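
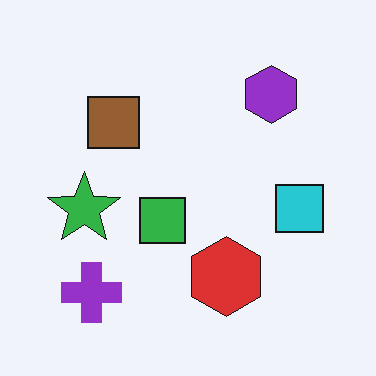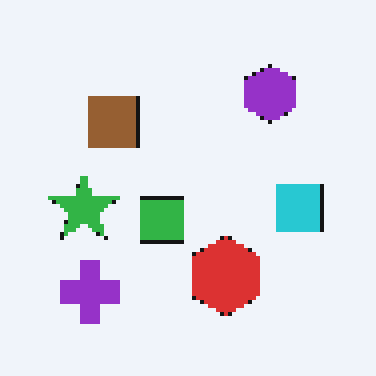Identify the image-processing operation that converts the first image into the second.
This is the original image lightly pixelated (a mild mosaic effect).

Shapes are reduced to large square blocks; fine edges and outlines are lost — a downscale-then-upscale (mosaic) effect.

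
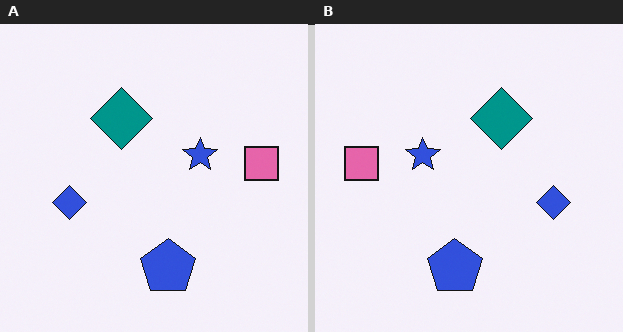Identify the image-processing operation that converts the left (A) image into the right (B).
Flipped horizontally (left ↔ right).

The pink square is in the right of the left (A) image and the left of the right (B) — shapes on opposite sides of the vertical midline have swapped in a mirror flip.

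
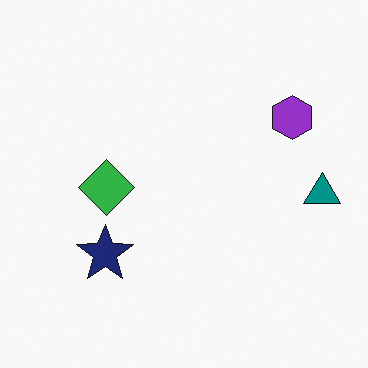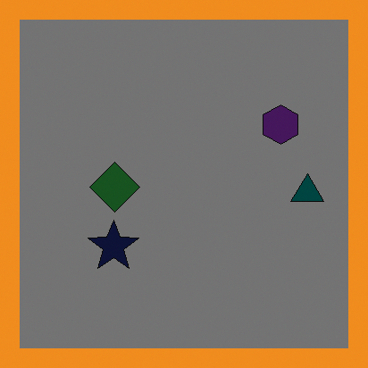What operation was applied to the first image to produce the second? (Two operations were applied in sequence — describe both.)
The second image is the first substantially darkened, then framed with a orange border.

Every pixel — background and shapes alike — is uniformly darkened. A solid orange frame runs around the edge of the second image, with the content slightly shrunk inside it.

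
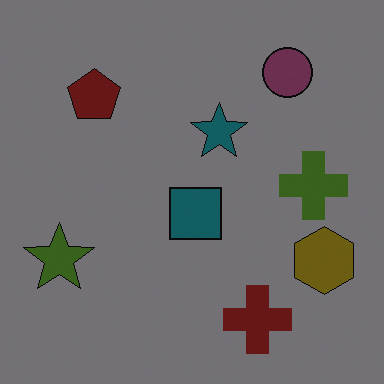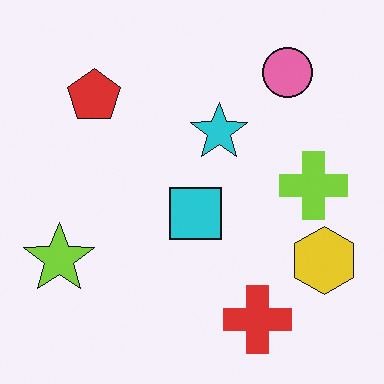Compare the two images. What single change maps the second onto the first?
The first image is the second noticeably darkened.

Every pixel — background and shapes alike — is uniformly darkened.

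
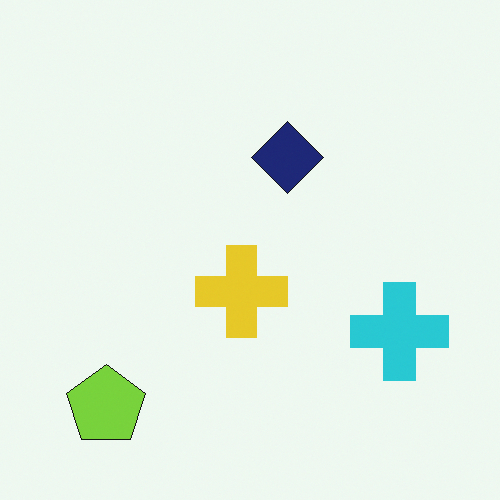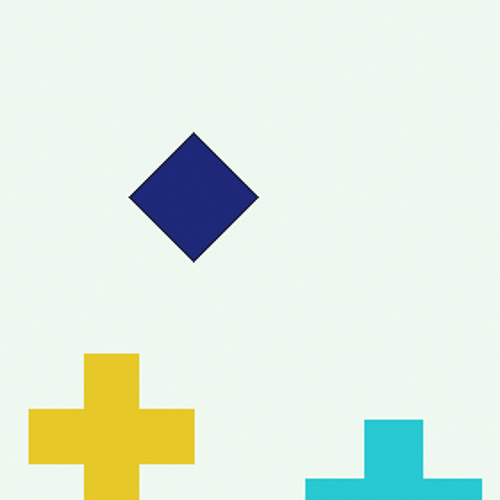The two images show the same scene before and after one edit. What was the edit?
The second image is the first cropped to a noticeably smaller region and rescaled.

The visible shapes are larger and the field of view is narrower; shapes near the original edges may be partly or wholly outside the frame — a crop-and-rescale.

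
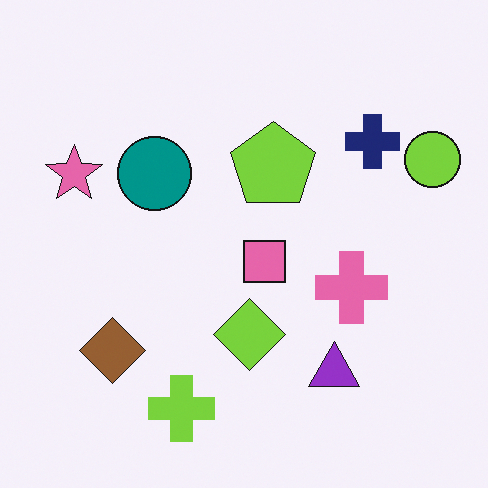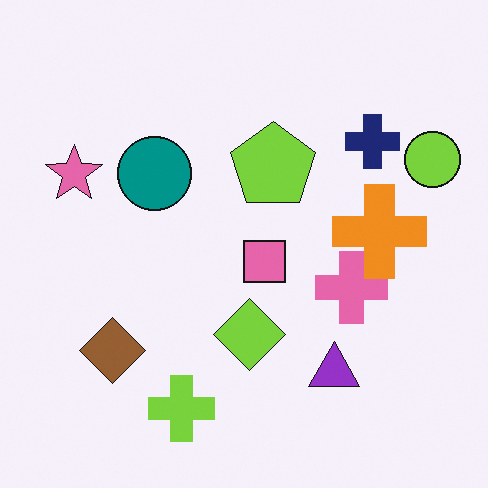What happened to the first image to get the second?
This is the original image overlaid with an additional orange cross.

An orange cross appears in the second image that is absent from the first.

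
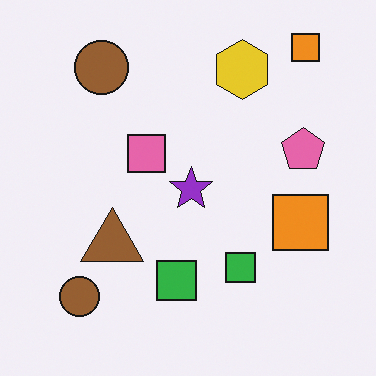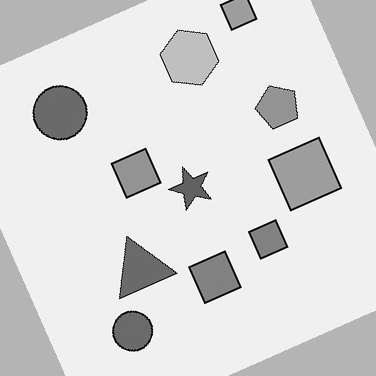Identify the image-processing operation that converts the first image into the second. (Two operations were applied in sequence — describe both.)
Converted to grayscale, then rotated counter-clockwise by a clearly visible amount.

All color is removed — every shape is now a shade of grey. Every shape is tilted by the same angle and the image corners show triangular fill wedges — a whole-image rotation by a non-right angle.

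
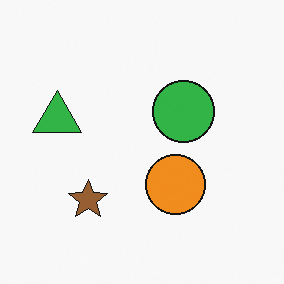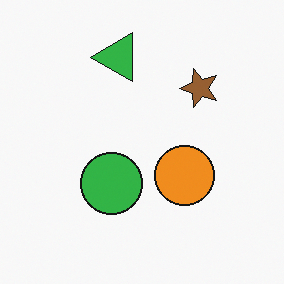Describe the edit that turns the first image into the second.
It was transposed (reflected across the top-left ↔ bottom-right diagonal).

Shapes have swapped their row and column positions — what was in the top-right is now in the bottom-left — a diagonal reflection.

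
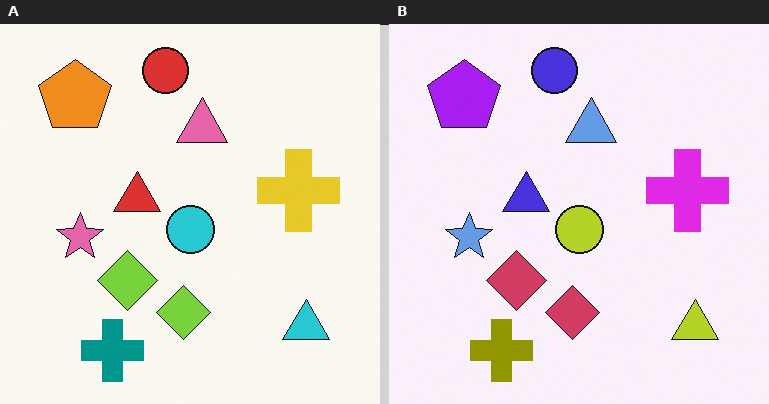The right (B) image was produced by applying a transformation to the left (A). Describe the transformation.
The image was hue-shifted through roughly half the color wheel.

Every shape's color has rotated by the same amount around the hue wheel — a uniform hue shift.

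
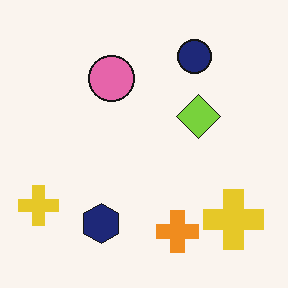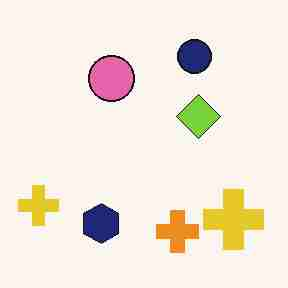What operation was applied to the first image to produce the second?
Degraded with heavy JPEG compression.

Blocky 8×8 compression artifacts appear around shape edges and the flat background shows ringing — characteristic JPEG degradation.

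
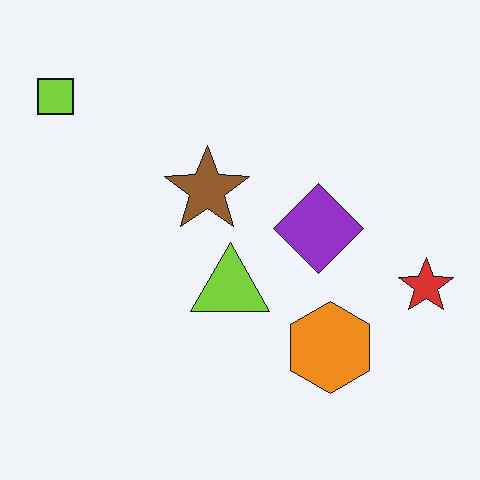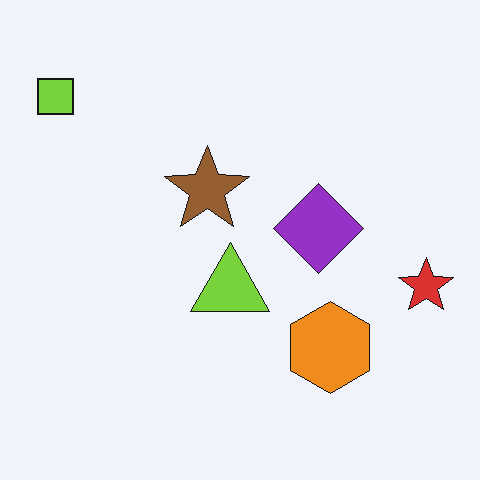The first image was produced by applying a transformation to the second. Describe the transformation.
JPEG-compressed with visible artifacts.

Blocky 8×8 compression artifacts appear around shape edges and the flat background shows ringing — characteristic JPEG degradation.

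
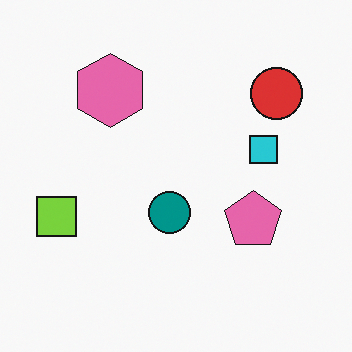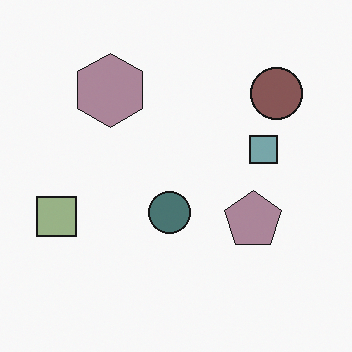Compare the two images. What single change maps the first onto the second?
The second image is the first made much more muted (saturation change).

All colors are more muted and greyish — a global saturation change.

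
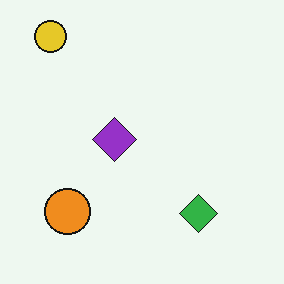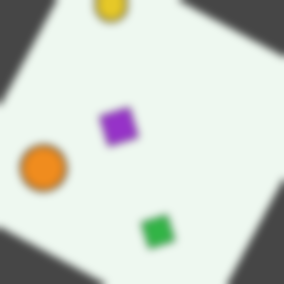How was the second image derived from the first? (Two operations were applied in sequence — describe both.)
Rotated clockwise by a clearly visible amount, then noticeably gaussian-blurred.

Every shape is tilted by the same angle and the image corners show triangular fill wedges — a whole-image rotation by a non-right angle. Shape edges and outlines are uniformly softened across the whole image.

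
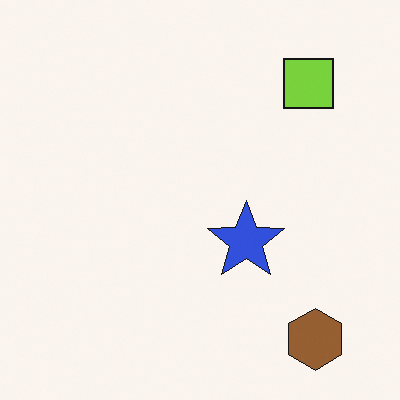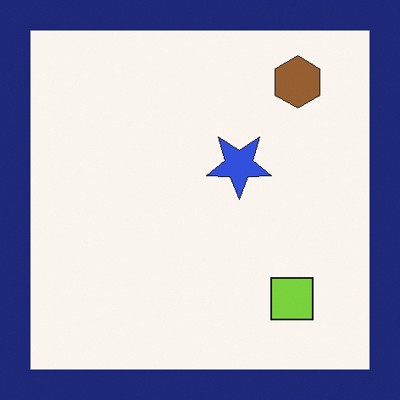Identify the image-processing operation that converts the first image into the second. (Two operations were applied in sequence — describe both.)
The transformation is: flipped vertically (top ↔ bottom), then framed with a navy border.

The brown hexagon is in the bottom-right of the first image and the top-right of the second — shapes on opposite sides of the horizontal midline have swapped in a mirror flip. A solid navy frame runs around the edge of the second image, with the content slightly shrunk inside it.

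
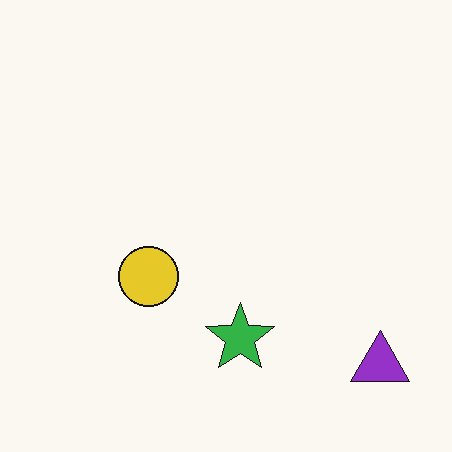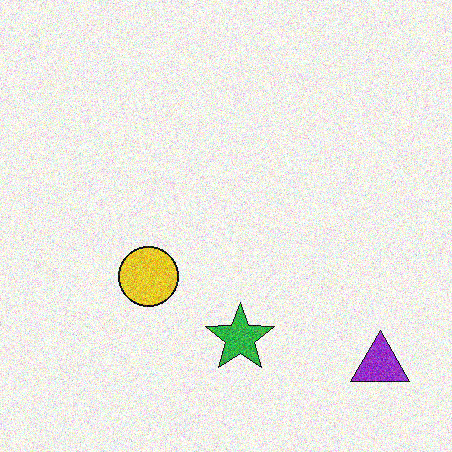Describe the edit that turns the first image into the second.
The image was degraded with heavy additive noise.

Random speckle covers the whole image, including the flat background.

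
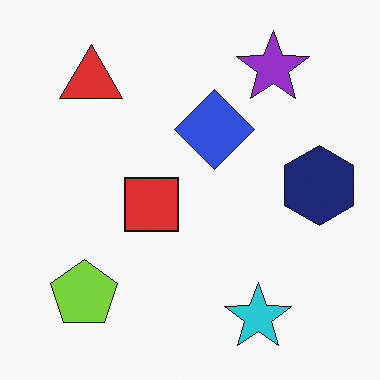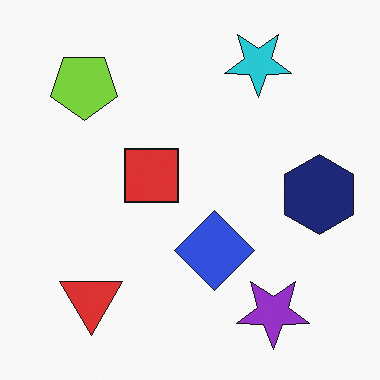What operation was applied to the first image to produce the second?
The second image is the first flipped vertically (top ↔ bottom).

The cyan star is in the bottom-right of the first image and the top-right of the second — shapes on opposite sides of the horizontal midline have swapped in a mirror flip.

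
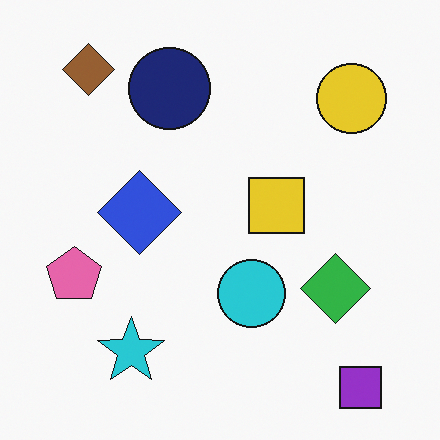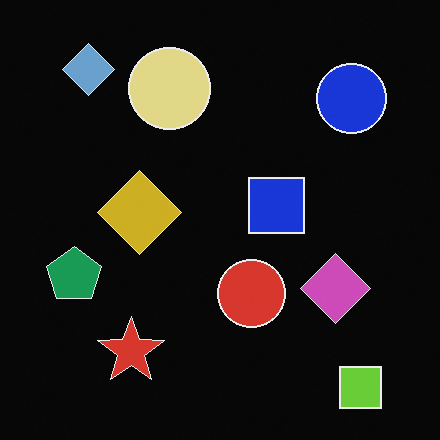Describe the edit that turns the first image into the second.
It was color-inverted (negative).

The light background has become dark and every shape's color is its complement — a photographic negative.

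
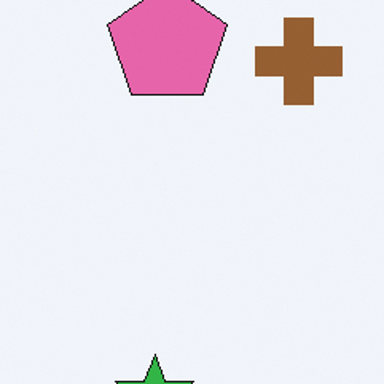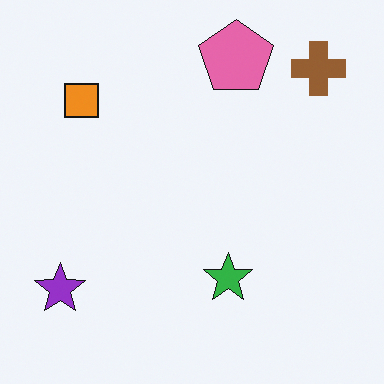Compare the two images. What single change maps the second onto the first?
It was cropped to a modestly smaller region and rescaled.

The visible shapes are larger and the field of view is narrower; shapes near the original edges may be partly or wholly outside the frame — a crop-and-rescale.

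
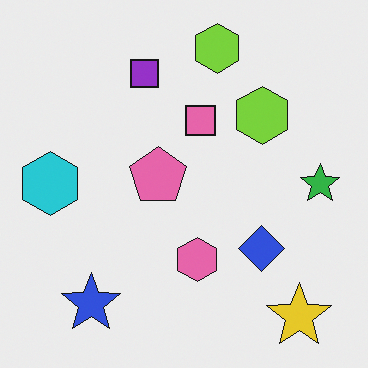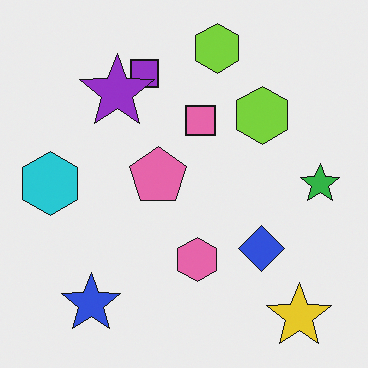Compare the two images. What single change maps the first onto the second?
Overlaid with an additional purple star.

A purple star appears in the second image that is absent from the first.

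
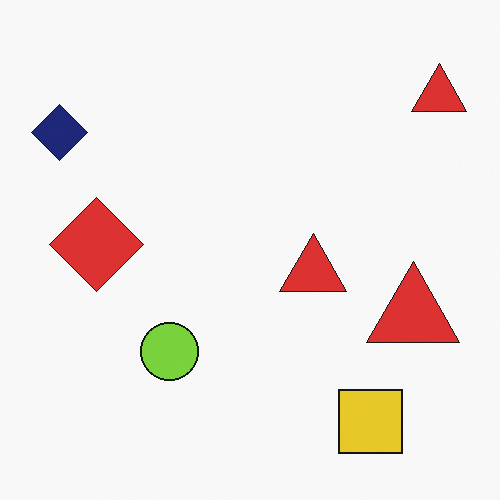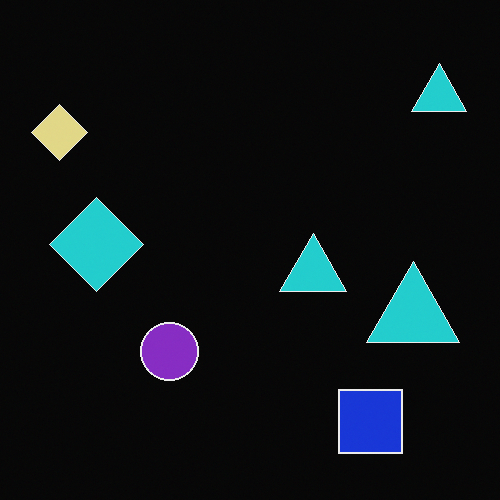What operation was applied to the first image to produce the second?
The transformation is: color-inverted (negative).

The light background has become dark and every shape's color is its complement — a photographic negative.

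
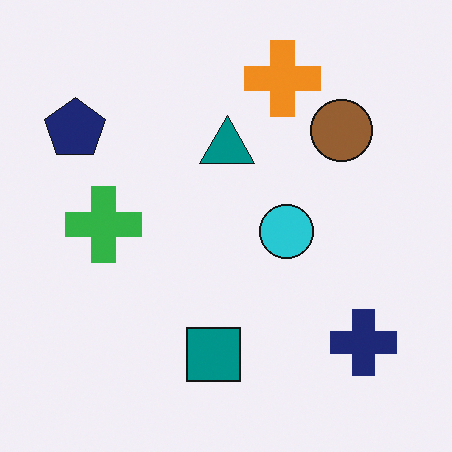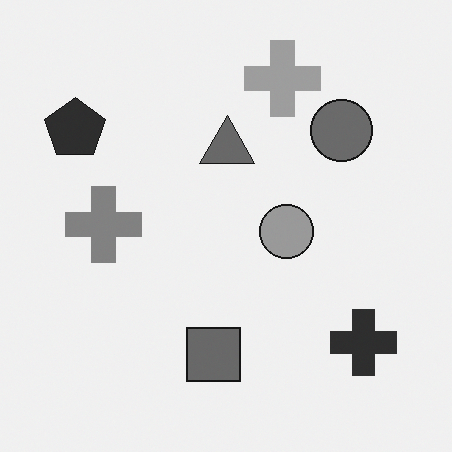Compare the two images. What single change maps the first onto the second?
Converted to grayscale.

All color is removed — every shape is now a shade of grey.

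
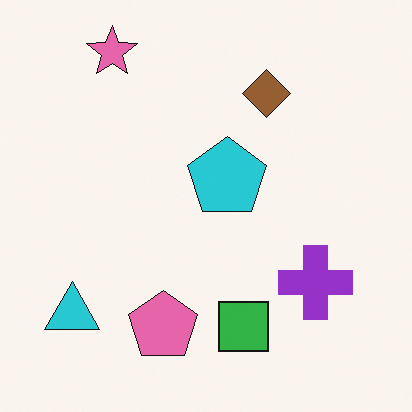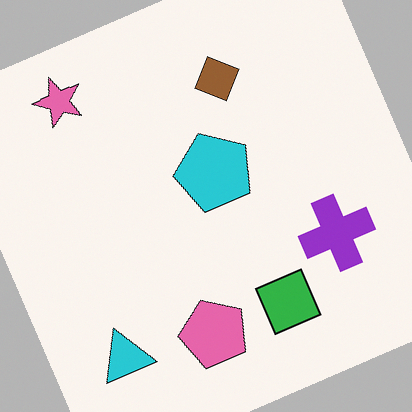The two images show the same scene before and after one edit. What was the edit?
Rotated counter-clockwise by a clearly visible amount.

Every shape is tilted by the same angle and the image corners show triangular fill wedges — a whole-image rotation by a non-right angle.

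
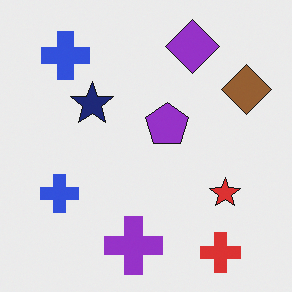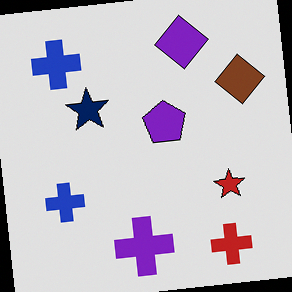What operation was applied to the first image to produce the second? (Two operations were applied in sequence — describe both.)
This is the original image moderately posterized, then rotated counter-clockwise by a few degrees.

Each flat color has snapped to a coarser quantized level — most visibly, the near-white background has dropped to a flat grey. Every shape is tilted by the same angle and the image corners show triangular fill wedges — a whole-image rotation by a non-right angle.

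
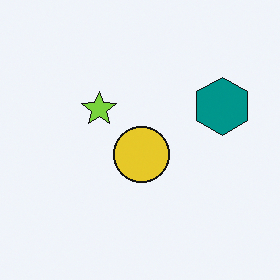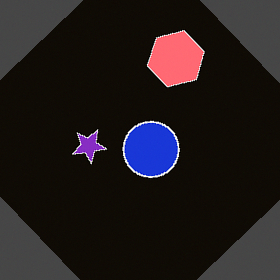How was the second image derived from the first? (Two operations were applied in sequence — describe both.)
The transformation is: color-inverted (negative), then rotated counter-clockwise by a large amount — several tens of degrees.

The light background has become dark and every shape's color is its complement — a photographic negative. Every shape is tilted by the same angle and the image corners show triangular fill wedges — a whole-image rotation by a non-right angle.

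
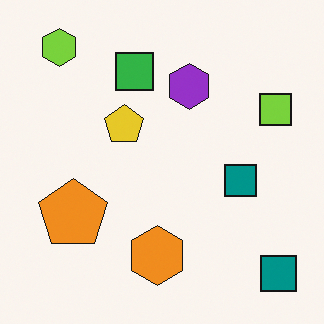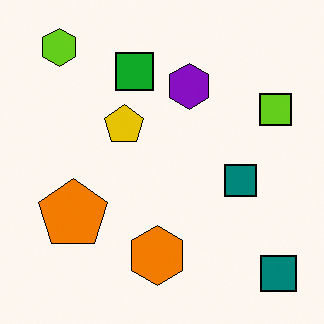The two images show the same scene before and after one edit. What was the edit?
The second image is the first given slightly increased contrast.

Tones are pushed away from mid-grey across the whole image — a global contrast change.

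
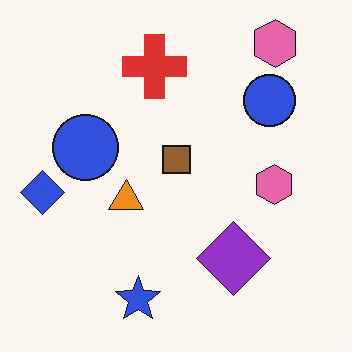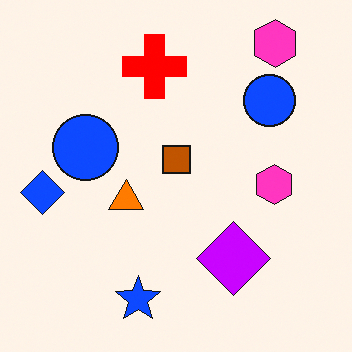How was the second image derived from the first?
The transformation is: made much more vivid (saturation change).

All colors are more vivid — a global saturation change.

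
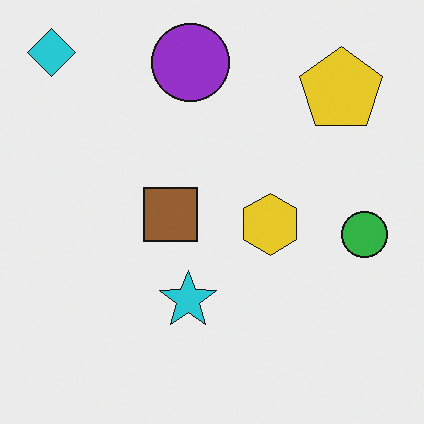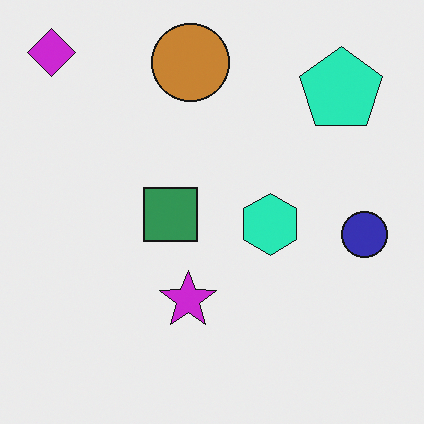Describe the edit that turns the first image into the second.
The second image is the first hue-shifted noticeably.

Every shape's color has rotated by the same amount around the hue wheel — a uniform hue shift.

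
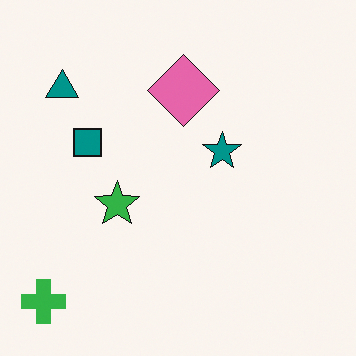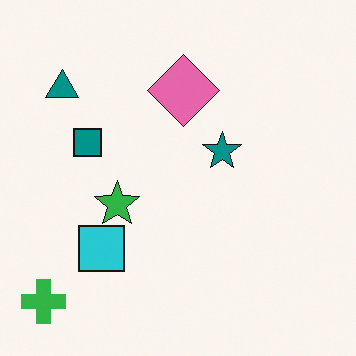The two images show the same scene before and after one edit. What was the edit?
This is the original image overlaid with an additional cyan square.

A cyan square appears in the second image that is absent from the first.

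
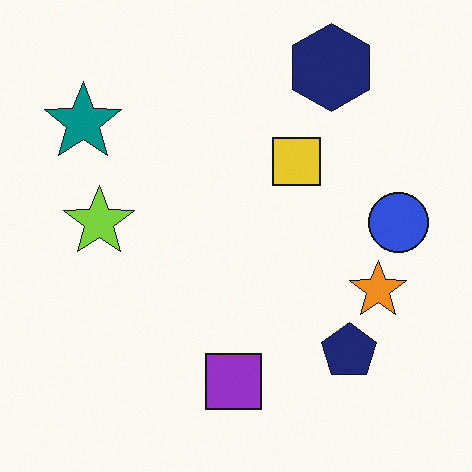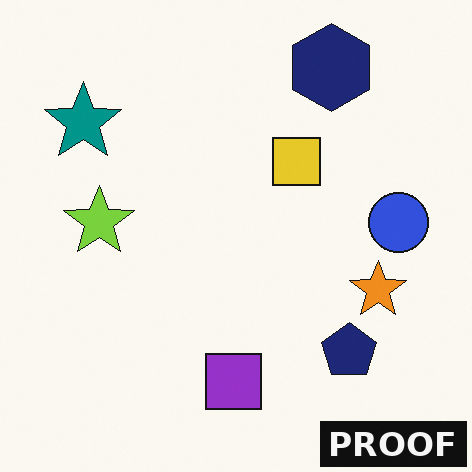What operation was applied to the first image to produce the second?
This is the original image watermarked with the text "PROOF" in the lower-right corner.

A dark label reading "PROOF" appears in the lower-right corner.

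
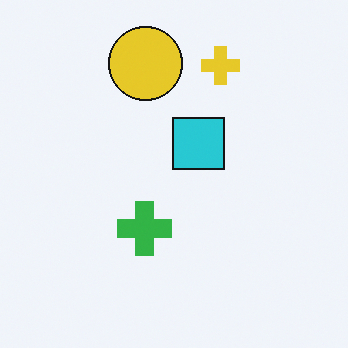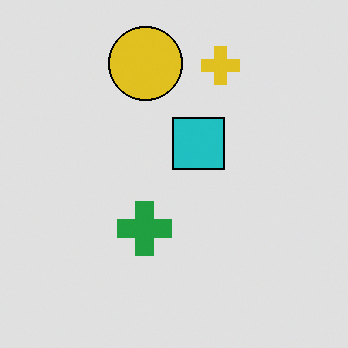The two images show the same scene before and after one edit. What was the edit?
This is the original image posterized to a reduced palette.

Each flat color has snapped to a coarser quantized level — most visibly, the near-white background has dropped to a flat grey.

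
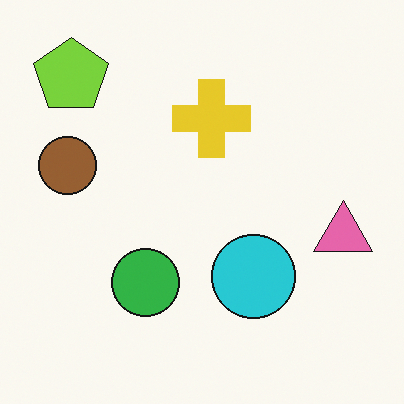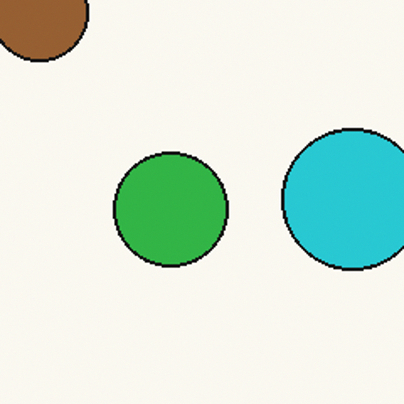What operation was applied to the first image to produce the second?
The second image is the first cropped to a noticeably smaller region and rescaled.

The visible shapes are larger and the field of view is narrower; shapes near the original edges may be partly or wholly outside the frame — a crop-and-rescale.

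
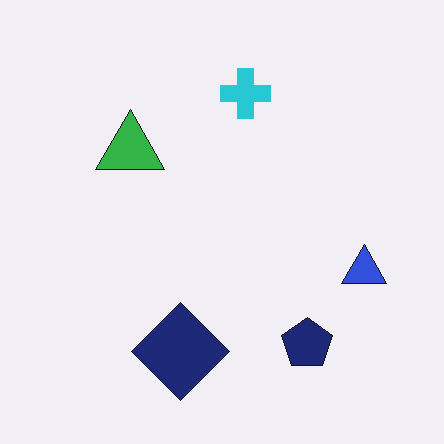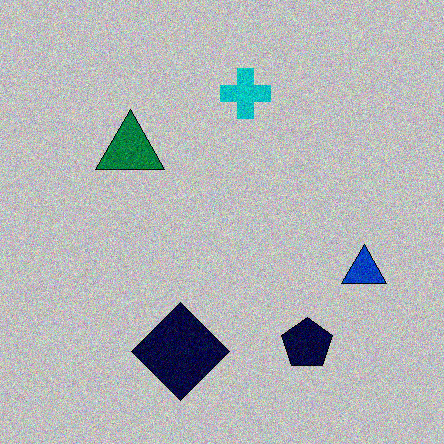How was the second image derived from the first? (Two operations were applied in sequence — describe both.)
The second image is the first aggressively posterized, then degraded with moderate additive noise.

Each flat color has snapped to a coarser quantized level — most visibly, the near-white background has dropped to a flat grey. Random speckle covers the whole image, including the flat background.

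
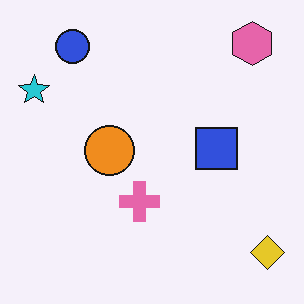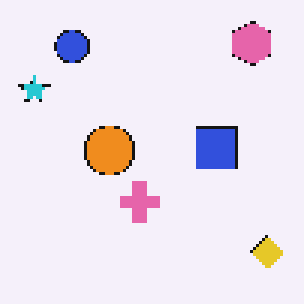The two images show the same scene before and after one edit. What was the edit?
The second image is the first mildly pixelated.

Shapes are reduced to large square blocks; fine edges and outlines are lost — a downscale-then-upscale (mosaic) effect.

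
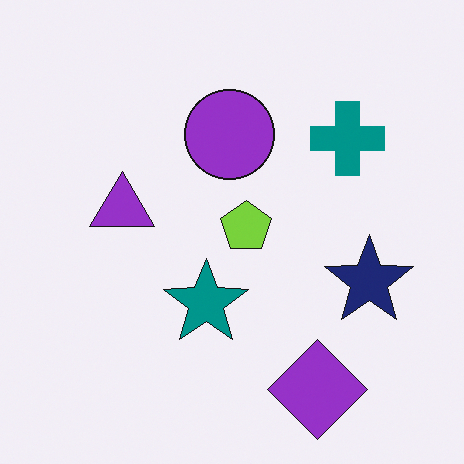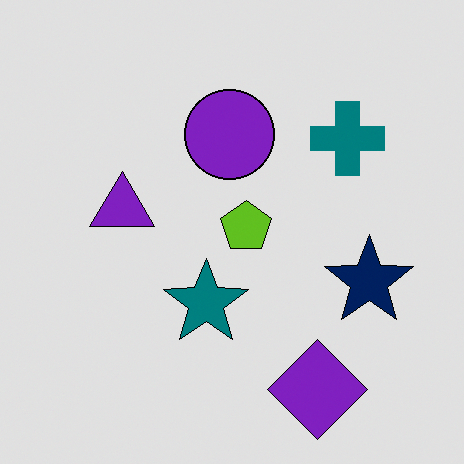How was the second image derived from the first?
The second image is the first posterized to a reduced palette.

Each flat color has snapped to a coarser quantized level — most visibly, the near-white background has dropped to a flat grey.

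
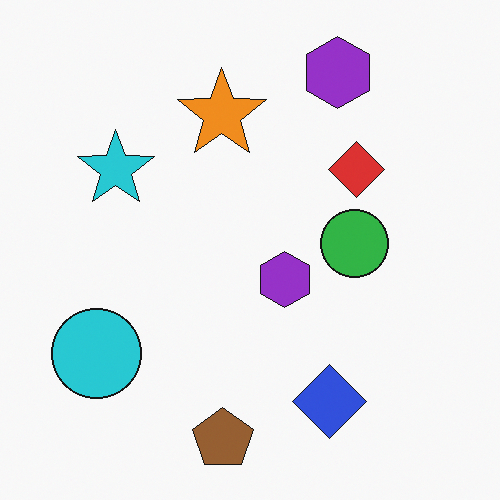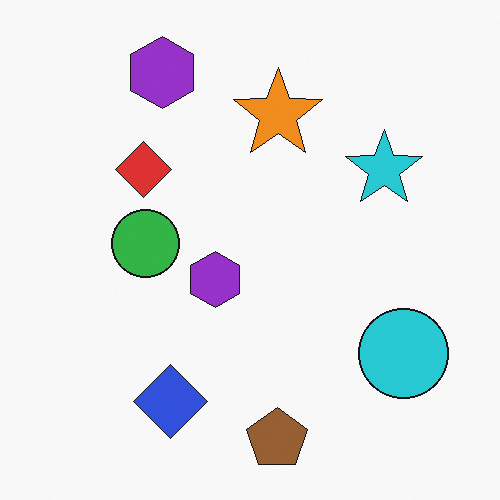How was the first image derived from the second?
Flipped horizontally (left ↔ right).

The cyan circle is in the bottom-right of the second image and the bottom-left of the first — shapes on opposite sides of the vertical midline have swapped in a mirror flip.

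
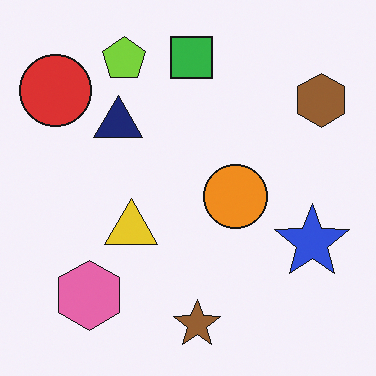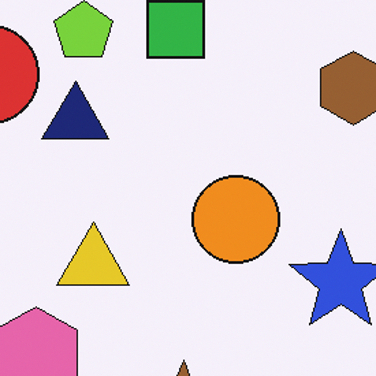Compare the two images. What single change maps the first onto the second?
This is the original image cropped to a modestly smaller region and rescaled.

The visible shapes are larger and the field of view is narrower; shapes near the original edges may be partly or wholly outside the frame — a crop-and-rescale.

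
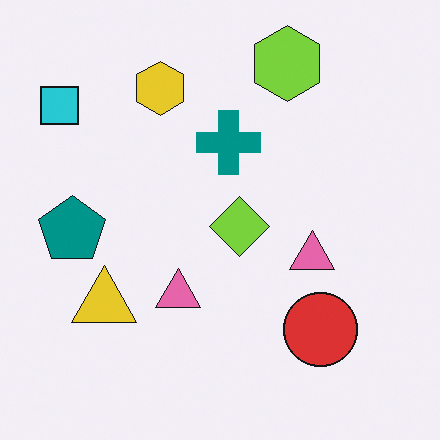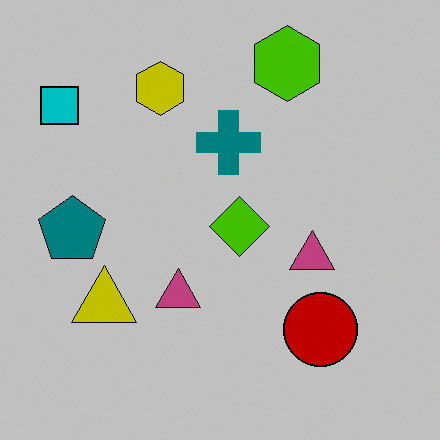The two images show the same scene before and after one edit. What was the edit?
This is the original image aggressively posterized.

Each flat color has snapped to a coarser quantized level — most visibly, the near-white background has dropped to a flat grey.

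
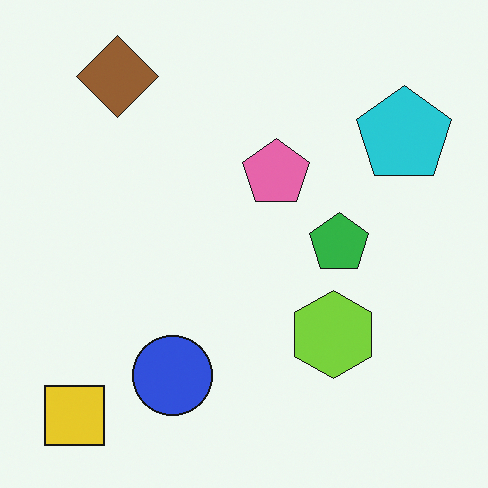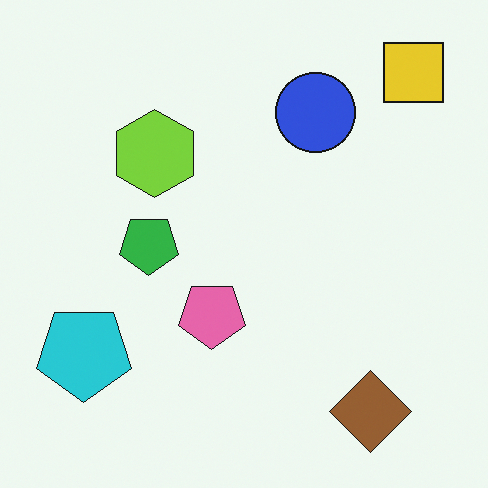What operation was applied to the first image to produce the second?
This is the original image rotated 180°.

The yellow square sits in the bottom-left of the first image and the top-right of the second — consistent with a whole-image 180° rotation.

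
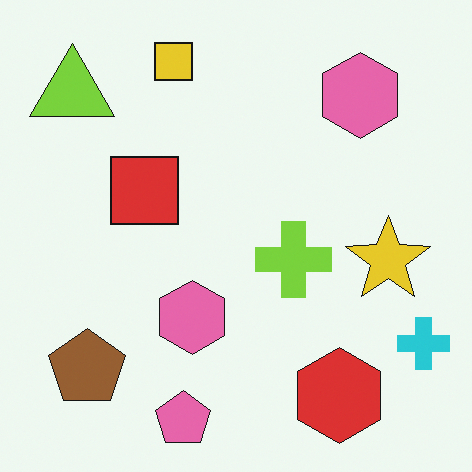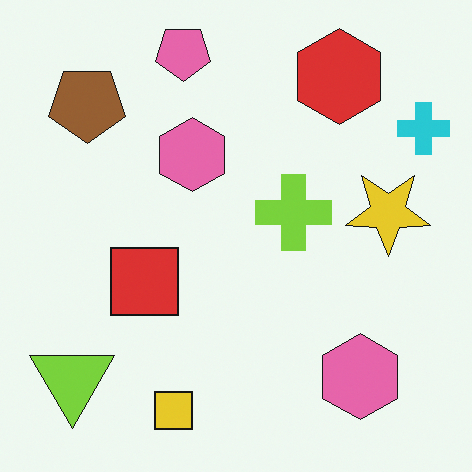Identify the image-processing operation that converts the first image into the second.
The second image is the first flipped vertically (top ↔ bottom).

The pink pentagon is in the bottom of the first image and the top of the second — shapes on opposite sides of the horizontal midline have swapped in a mirror flip.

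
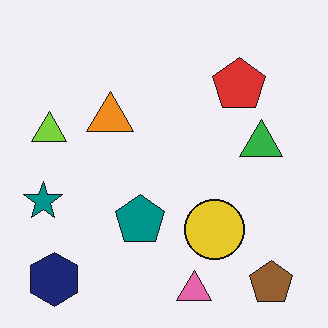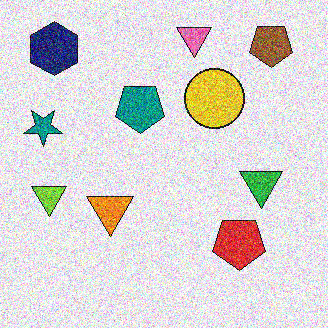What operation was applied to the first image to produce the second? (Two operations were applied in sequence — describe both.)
The transformation is: flipped vertically (top ↔ bottom), then degraded with a thick layer of grain.

The pink triangle is in the bottom of the first image and the top of the second — shapes on opposite sides of the horizontal midline have swapped in a mirror flip. Random speckle covers the whole image, including the flat background.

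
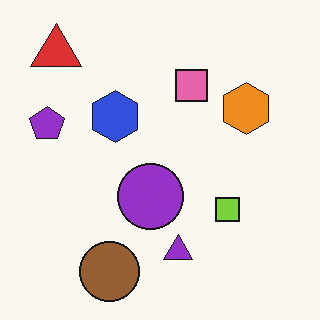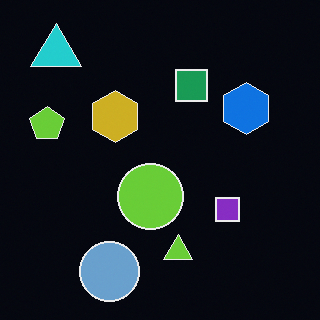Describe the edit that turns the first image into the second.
This is the original image color-inverted (negative).

The light background has become dark and every shape's color is its complement — a photographic negative.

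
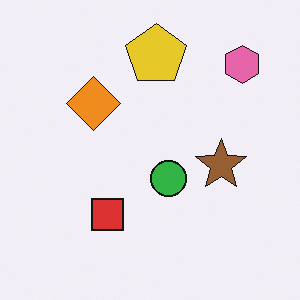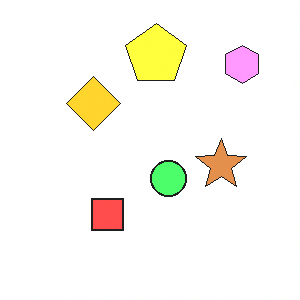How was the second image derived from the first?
The second image is the first brightened a lot.

Every pixel — background and shapes alike — is uniformly brightened.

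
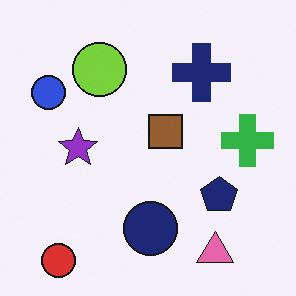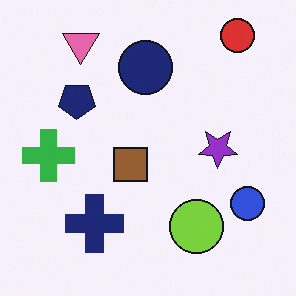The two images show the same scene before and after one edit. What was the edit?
The transformation is: rotated 180°.

The red circle sits in the bottom-left of the first image and the top-right of the second — consistent with a whole-image 180° rotation.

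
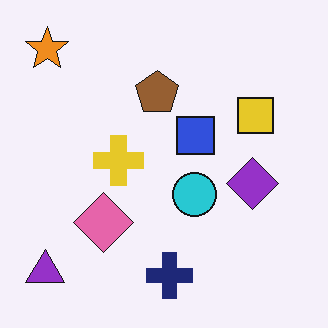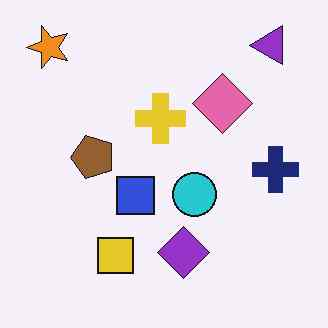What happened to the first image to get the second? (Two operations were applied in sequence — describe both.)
The image was transposed (reflected across the top-left ↔ bottom-right diagonal), then JPEG-compressed with visible artifacts.

Shapes have swapped their row and column positions — what was in the top-right is now in the bottom-left — a diagonal reflection. Blocky 8×8 compression artifacts appear around shape edges and the flat background shows ringing — characteristic JPEG degradation.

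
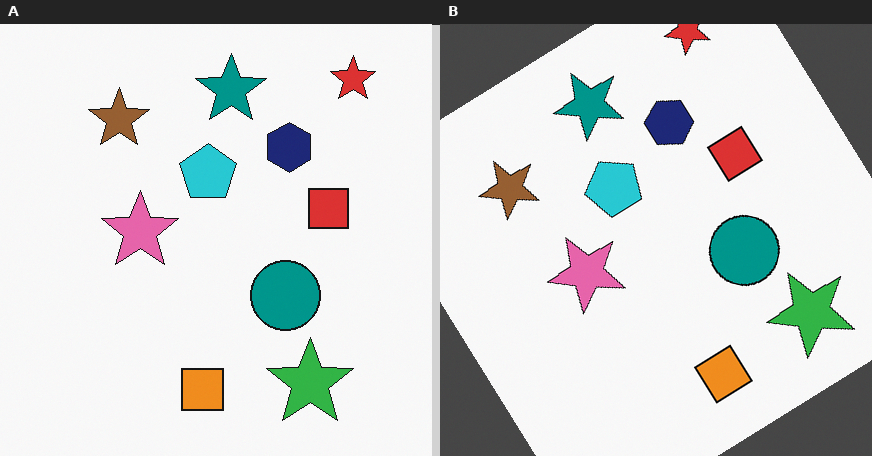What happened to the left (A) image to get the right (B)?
This is the original image rotated counter-clockwise by a large amount — several tens of degrees.

Every shape is tilted by the same angle and the image corners show triangular fill wedges — a whole-image rotation by a non-right angle.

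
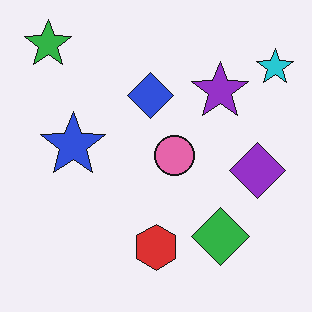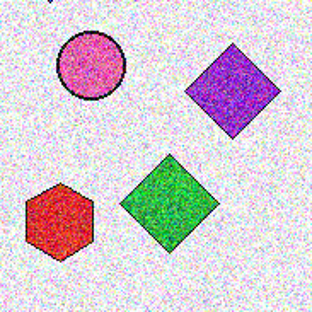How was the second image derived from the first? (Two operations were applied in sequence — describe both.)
This is the original image degraded with heavy additive noise, then cropped to a noticeably smaller region and rescaled.

Random speckle covers the whole image, including the flat background. The visible shapes are larger and the field of view is narrower; shapes near the original edges may be partly or wholly outside the frame — a crop-and-rescale.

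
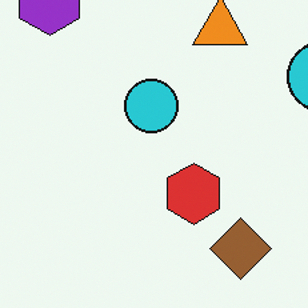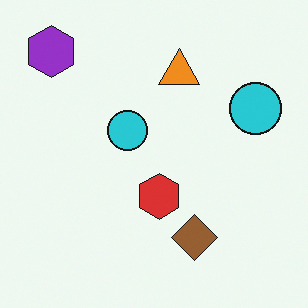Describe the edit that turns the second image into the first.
It was cropped slightly and scaled back up.

The visible shapes are larger and the field of view is narrower; shapes near the original edges may be partly or wholly outside the frame — a crop-and-rescale.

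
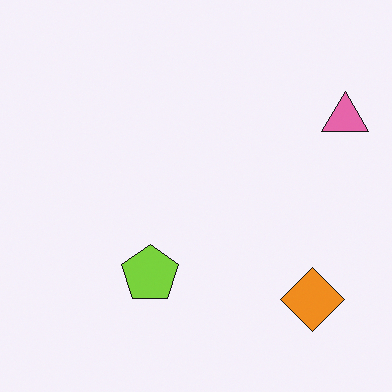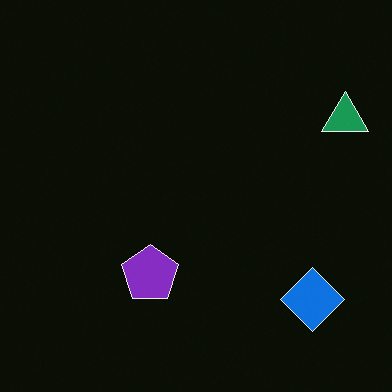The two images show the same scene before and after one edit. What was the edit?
The transformation is: color-inverted (negative).

The light background has become dark and every shape's color is its complement — a photographic negative.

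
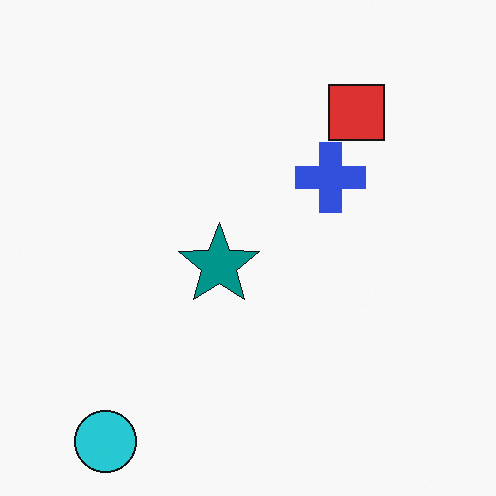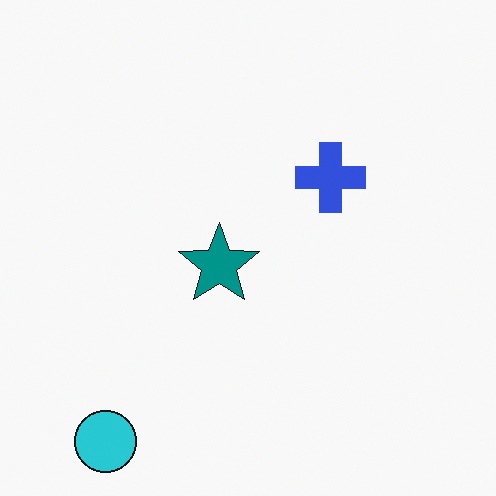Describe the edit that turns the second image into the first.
The transformation is: overlaid with an additional red square.

A red square appears in the first image that is absent from the second.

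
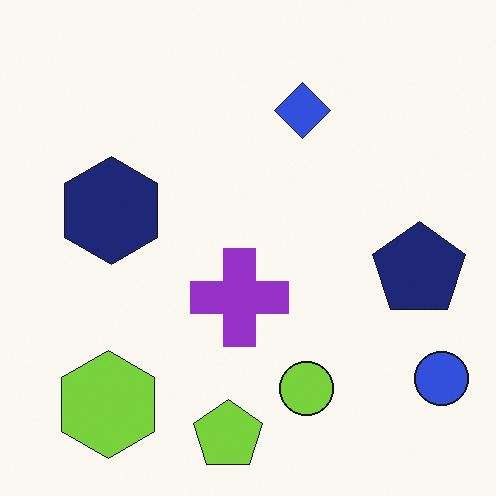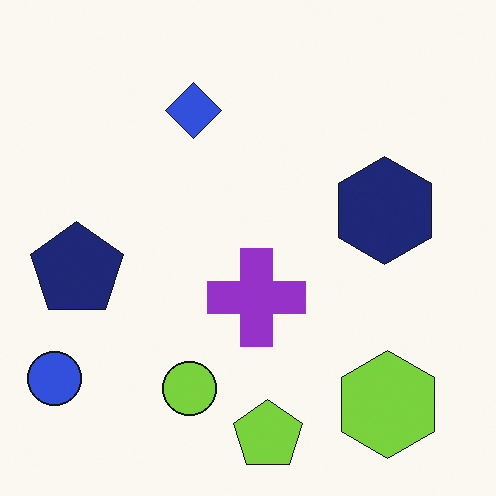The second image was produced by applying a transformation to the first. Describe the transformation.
The image was flipped horizontally (left ↔ right).

The blue circle is in the bottom-right of the first image and the bottom-left of the second — shapes on opposite sides of the vertical midline have swapped in a mirror flip.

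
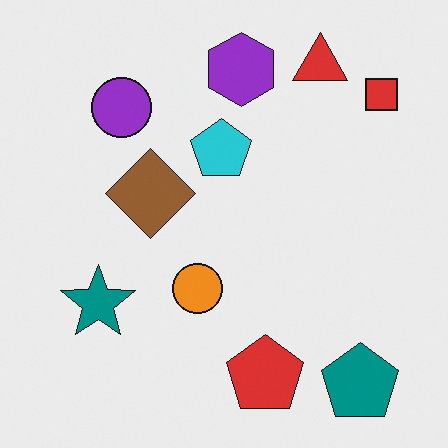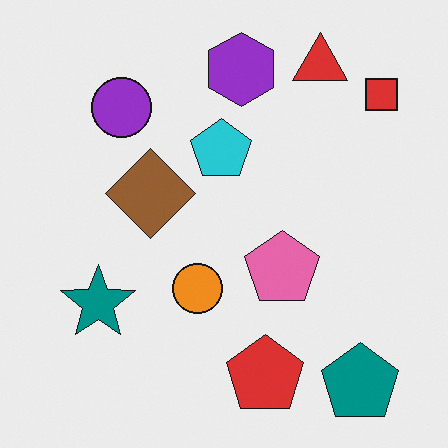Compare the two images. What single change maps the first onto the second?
The transformation is: overlaid with an additional pink pentagon.

A pink pentagon appears in the second image that is absent from the first.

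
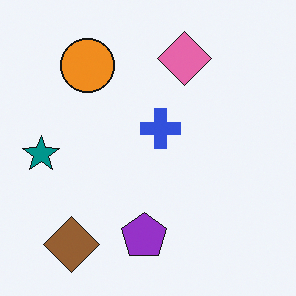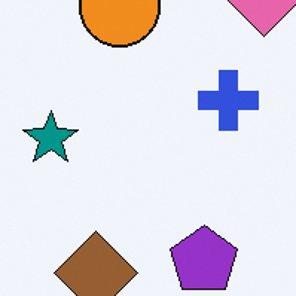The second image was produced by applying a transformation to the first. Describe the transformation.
Cropped to a modestly smaller region and rescaled.

The visible shapes are larger and the field of view is narrower; shapes near the original edges may be partly or wholly outside the frame — a crop-and-rescale.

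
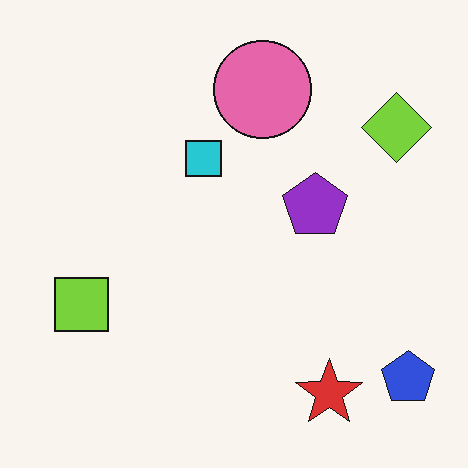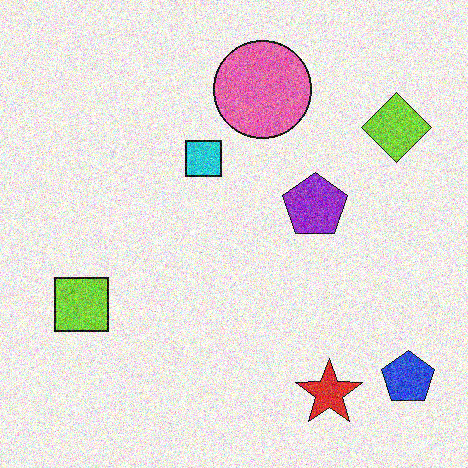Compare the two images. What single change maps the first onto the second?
The image was degraded with heavy additive noise.

Random speckle covers the whole image, including the flat background.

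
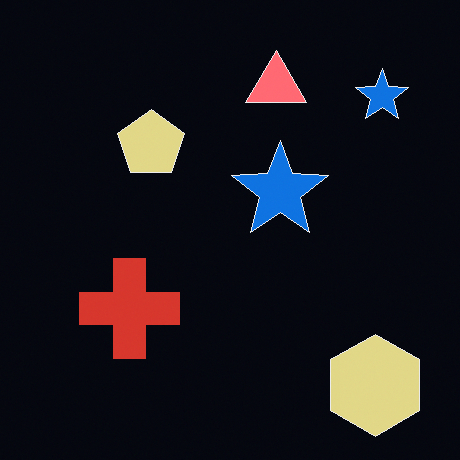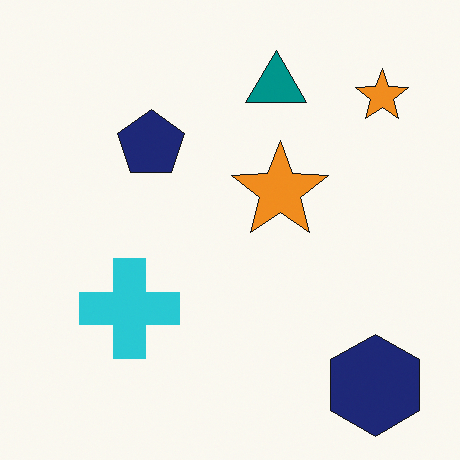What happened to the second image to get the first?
It was color-inverted (negative).

The light background has become dark and every shape's color is its complement — a photographic negative.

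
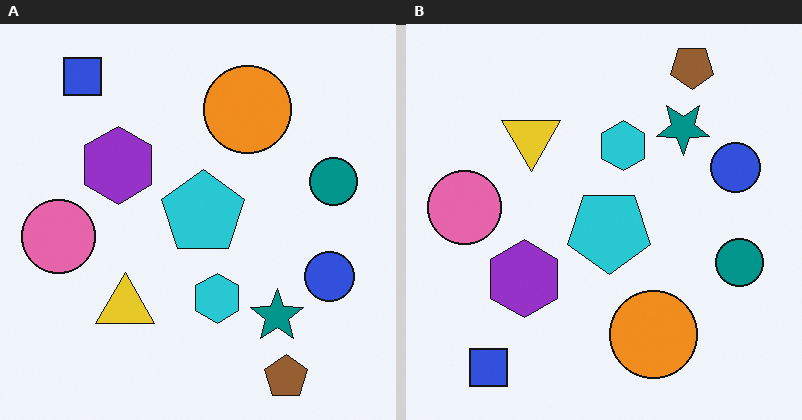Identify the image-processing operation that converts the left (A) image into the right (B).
This is the original image flipped vertically (top ↔ bottom).

The brown pentagon is in the bottom-right of the left (A) image and the top-right of the right (B) — shapes on opposite sides of the horizontal midline have swapped in a mirror flip.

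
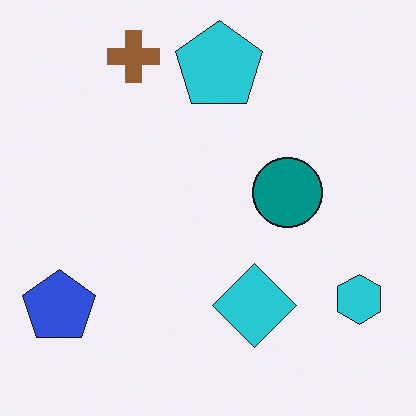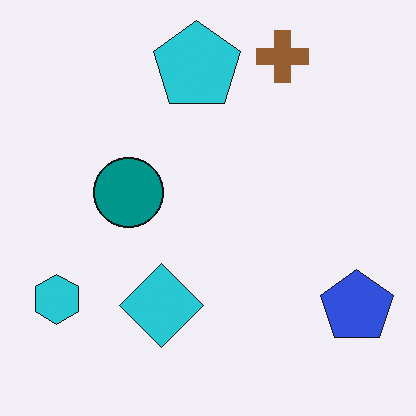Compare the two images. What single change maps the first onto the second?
The second image is the first flipped horizontally (left ↔ right).

The cyan hexagon is in the bottom-right of the first image and the bottom-left of the second — shapes on opposite sides of the vertical midline have swapped in a mirror flip.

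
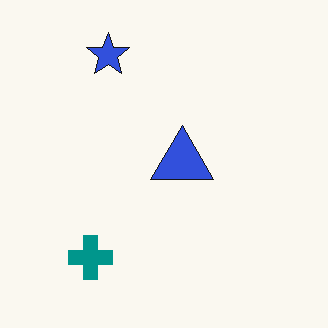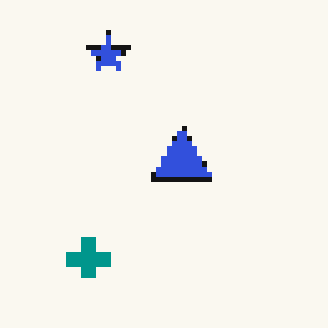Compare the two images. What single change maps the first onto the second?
It was mildly pixelated.

Shapes are reduced to large square blocks; fine edges and outlines are lost — a downscale-then-upscale (mosaic) effect.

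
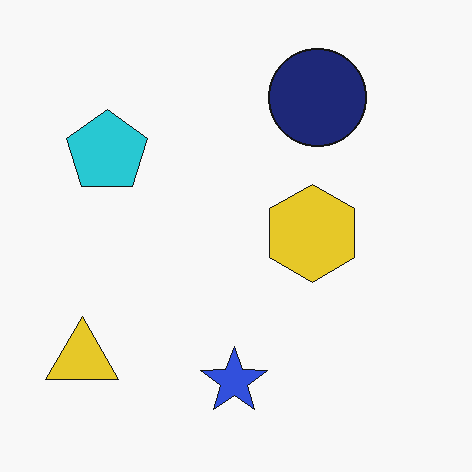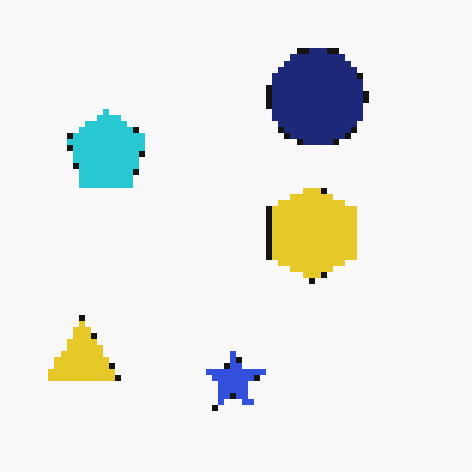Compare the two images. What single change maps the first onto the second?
The second image is the first moderately pixelated.

Shapes are reduced to large square blocks; fine edges and outlines are lost — a downscale-then-upscale (mosaic) effect.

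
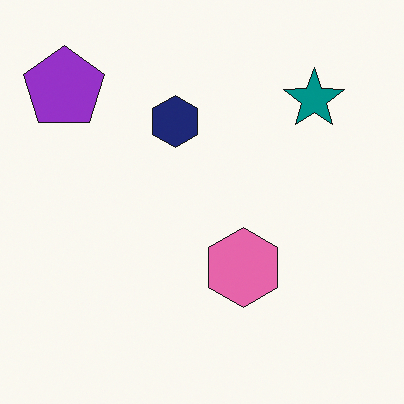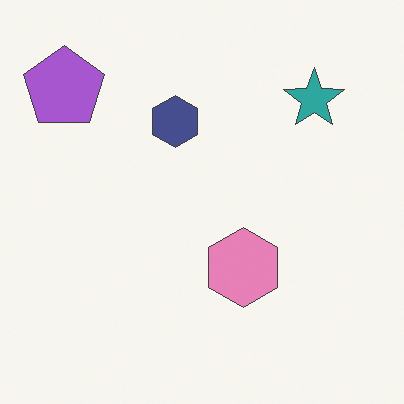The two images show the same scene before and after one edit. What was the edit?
It was given slightly reduced contrast.

Tones are pushed toward mid-grey across the whole image — a global contrast change.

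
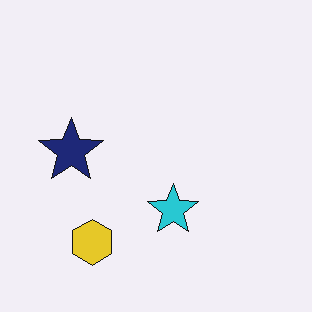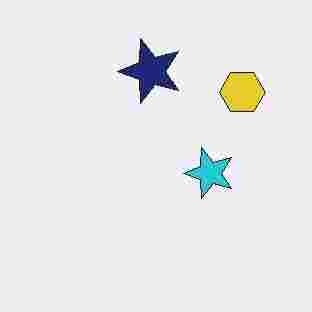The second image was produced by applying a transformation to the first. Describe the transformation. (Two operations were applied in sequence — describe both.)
The transformation is: transposed (reflected across the top-left ↔ bottom-right diagonal), then degraded with heavy JPEG compression.

Shapes have swapped their row and column positions — what was in the top-right is now in the bottom-left — a diagonal reflection. Blocky 8×8 compression artifacts appear around shape edges and the flat background shows ringing — characteristic JPEG degradation.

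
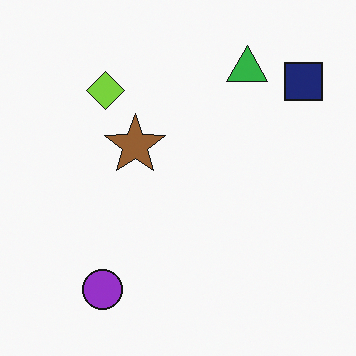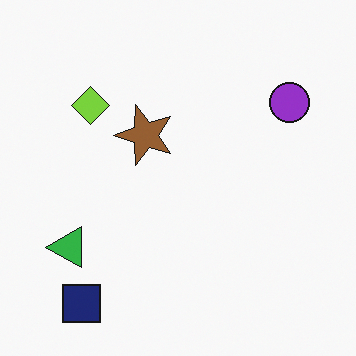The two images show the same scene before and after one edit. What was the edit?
The image was transposed (reflected across the top-left ↔ bottom-right diagonal).

Shapes have swapped their row and column positions — what was in the top-right is now in the bottom-left — a diagonal reflection.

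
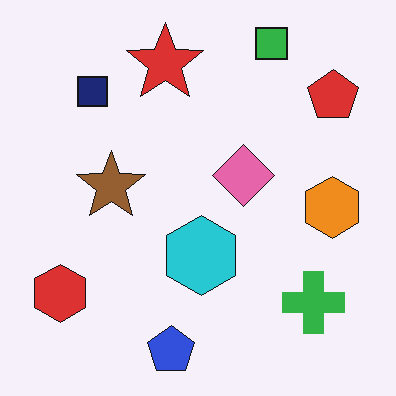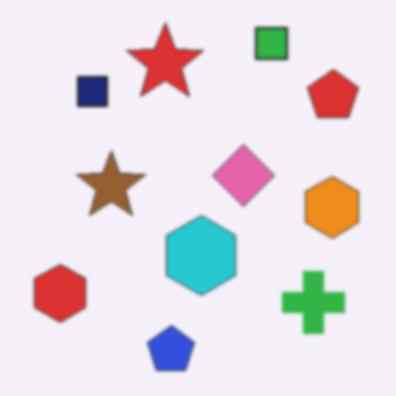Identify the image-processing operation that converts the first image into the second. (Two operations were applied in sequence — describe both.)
This is the original image given a subtle gaussian blur, then given moderate JPEG compression.

Shape edges and outlines are uniformly softened across the whole image. Blocky 8×8 compression artifacts appear around shape edges and the flat background shows ringing — characteristic JPEG degradation.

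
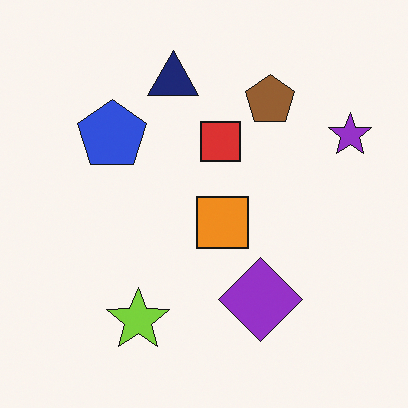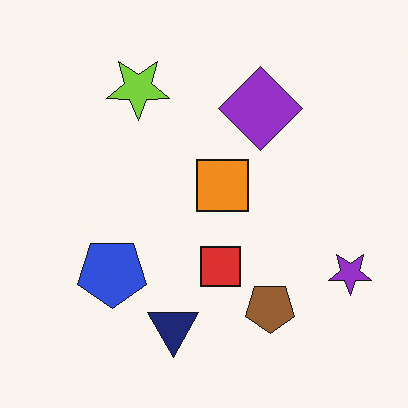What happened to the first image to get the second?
The second image is the first flipped vertically (top ↔ bottom).

The navy triangle is in the top of the first image and the bottom of the second — shapes on opposite sides of the horizontal midline have swapped in a mirror flip.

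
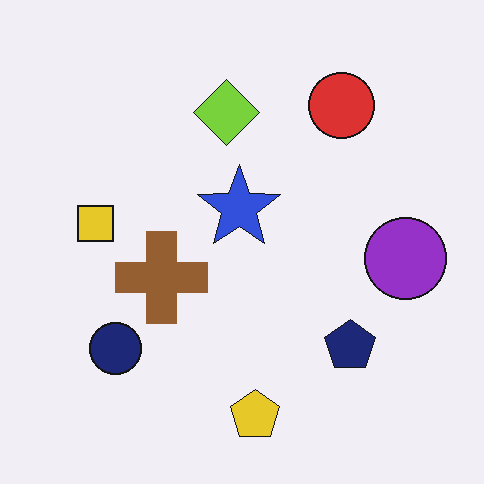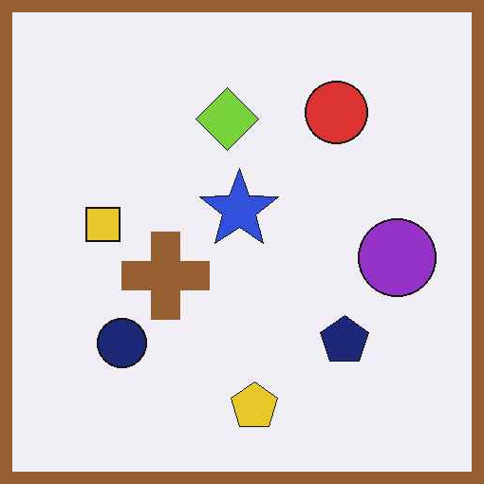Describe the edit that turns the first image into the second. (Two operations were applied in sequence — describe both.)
JPEG-compressed with visible artifacts, then framed with a brown border.

Blocky 8×8 compression artifacts appear around shape edges and the flat background shows ringing — characteristic JPEG degradation. A solid brown frame runs around the edge of the second image, with the content slightly shrunk inside it.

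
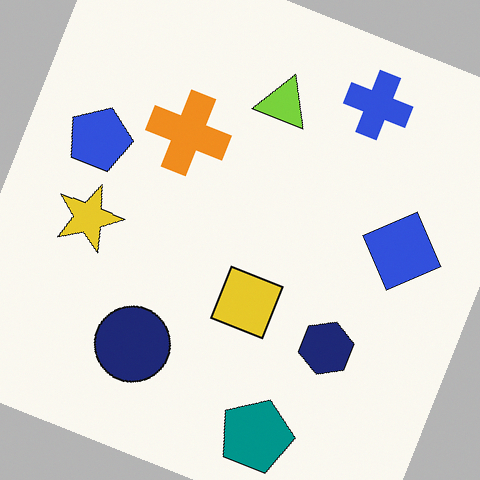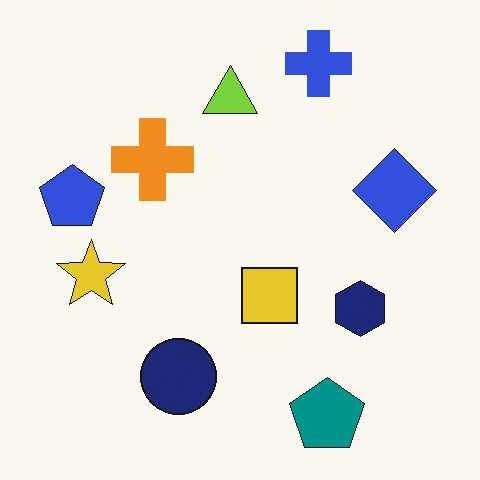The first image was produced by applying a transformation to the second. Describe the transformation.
The first image is the second rotated clockwise by a moderate amount.

Every shape is tilted by the same angle and the image corners show triangular fill wedges — a whole-image rotation by a non-right angle.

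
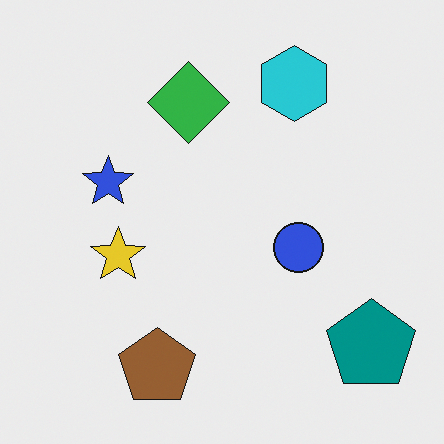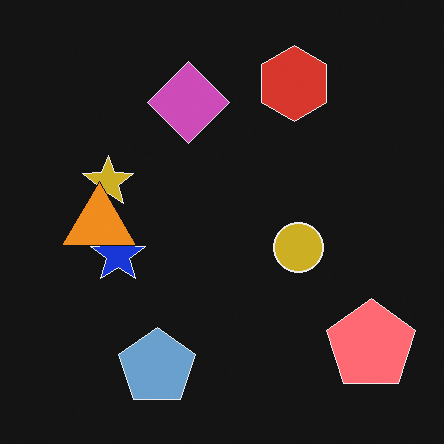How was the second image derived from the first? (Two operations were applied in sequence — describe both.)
The transformation is: color-inverted (negative), then overlaid with an additional orange triangle.

The light background has become dark and every shape's color is its complement — a photographic negative. An orange triangle appears in the second image that is absent from the first.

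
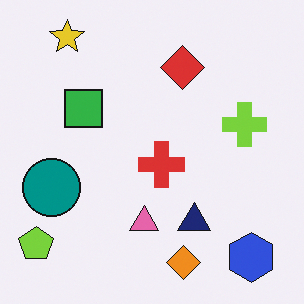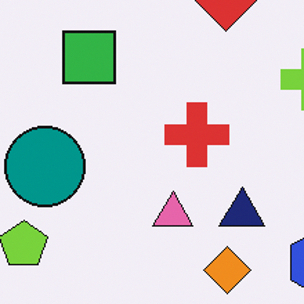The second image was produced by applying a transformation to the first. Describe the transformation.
The transformation is: cropped to a modestly smaller region and rescaled.

The visible shapes are larger and the field of view is narrower; shapes near the original edges may be partly or wholly outside the frame — a crop-and-rescale.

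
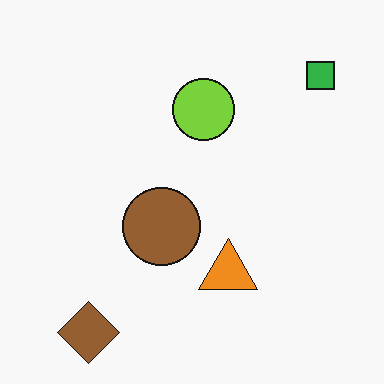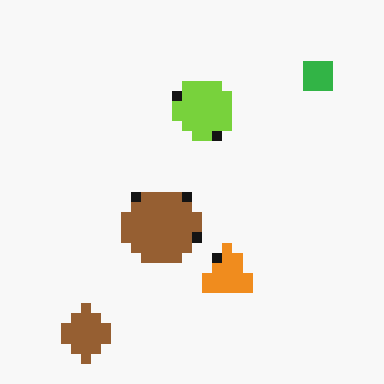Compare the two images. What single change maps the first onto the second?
This is the original image coarsely pixelated.

Shapes are reduced to large square blocks; fine edges and outlines are lost — a downscale-then-upscale (mosaic) effect.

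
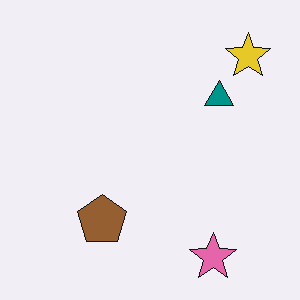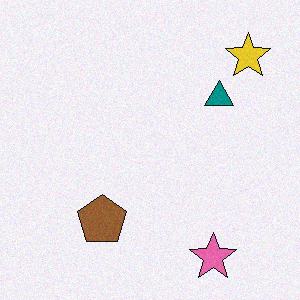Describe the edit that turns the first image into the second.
The second image is the first degraded with subtle gaussian noise.

Random speckle covers the whole image, including the flat background.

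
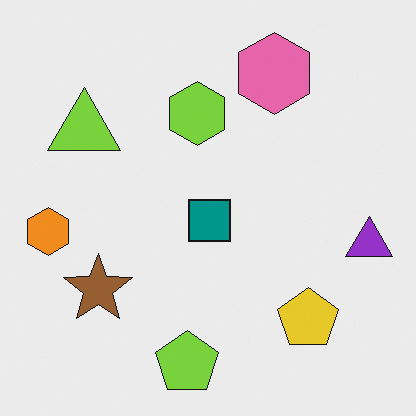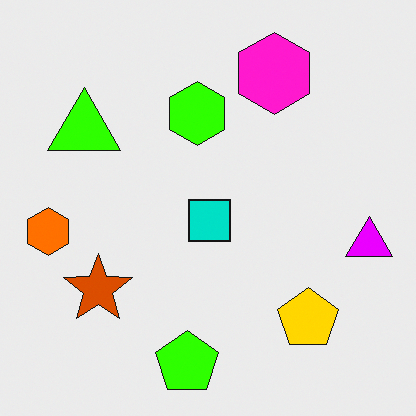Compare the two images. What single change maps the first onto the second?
This is the original image heavily oversaturated.

All colors are more vivid — a global saturation change.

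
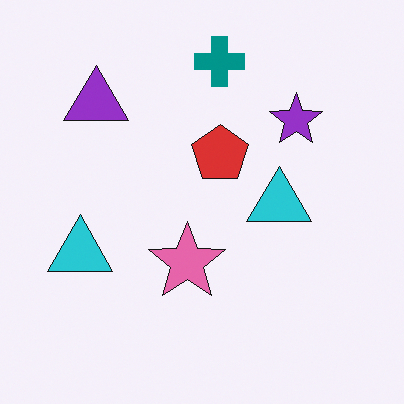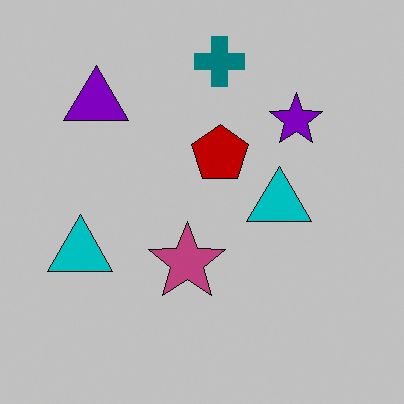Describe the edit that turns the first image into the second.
The second image is the first heavily posterized to just a handful of flat colors.

Each flat color has snapped to a coarser quantized level — most visibly, the near-white background has dropped to a flat grey.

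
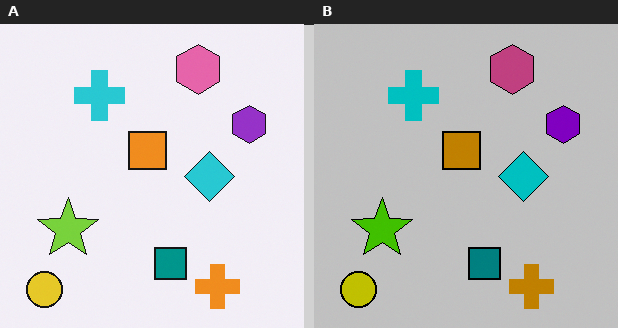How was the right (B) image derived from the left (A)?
The right (B) image is the left (A) aggressively posterized.

Each flat color has snapped to a coarser quantized level — most visibly, the near-white background has dropped to a flat grey.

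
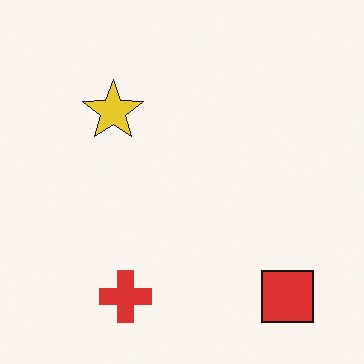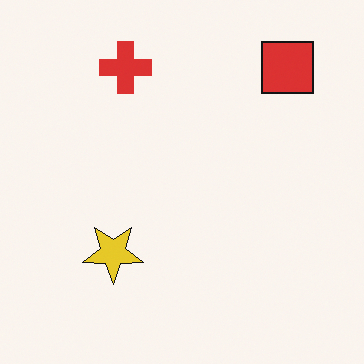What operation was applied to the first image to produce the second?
It was flipped vertically (top ↔ bottom).

The red square is in the bottom-right of the first image and the top-right of the second — shapes on opposite sides of the horizontal midline have swapped in a mirror flip.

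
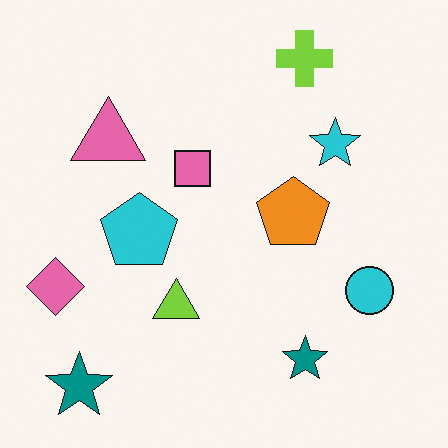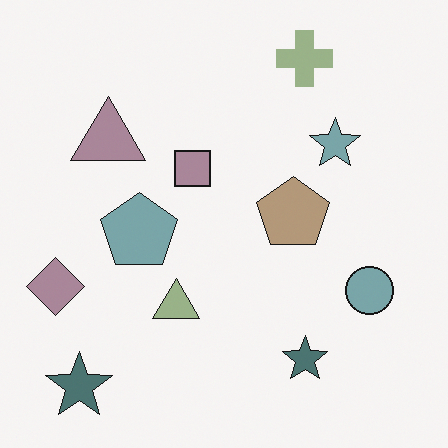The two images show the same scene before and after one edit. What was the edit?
The second image is the first heavily desaturated.

All colors are more muted and greyish — a global saturation change.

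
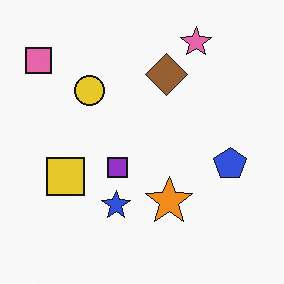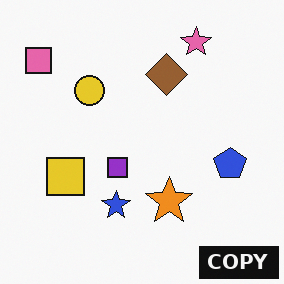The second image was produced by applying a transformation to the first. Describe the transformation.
The second image is the first watermarked with the text "COPY" in the lower-right corner.

A dark label reading "COPY" appears in the lower-right corner.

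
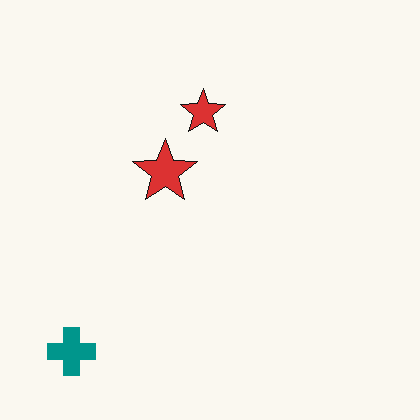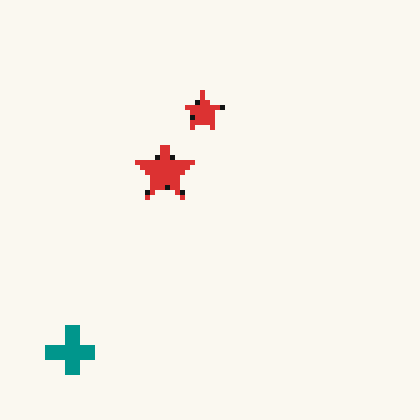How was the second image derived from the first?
The second image is the first mildly pixelated.

Shapes are reduced to large square blocks; fine edges and outlines are lost — a downscale-then-upscale (mosaic) effect.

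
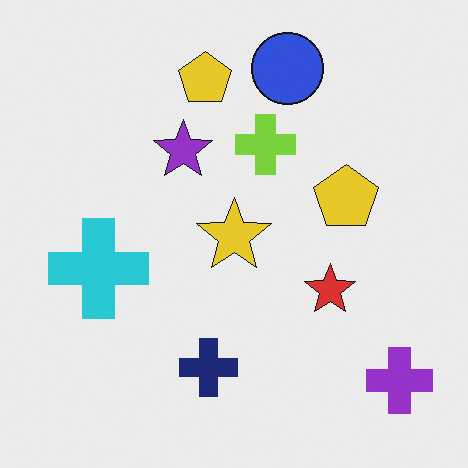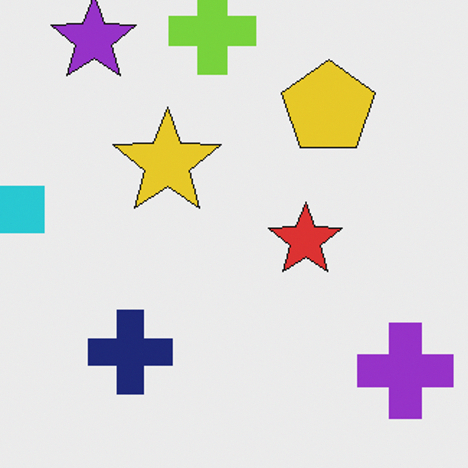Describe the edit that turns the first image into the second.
The transformation is: cropped to a modestly smaller region and rescaled.

The visible shapes are larger and the field of view is narrower; shapes near the original edges may be partly or wholly outside the frame — a crop-and-rescale.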